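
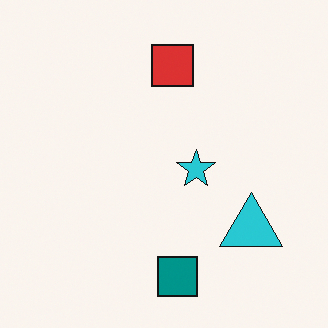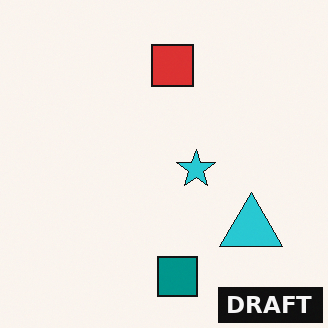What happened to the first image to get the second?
It was watermarked with the text "DRAFT" in the lower-right corner.

A dark label reading "DRAFT" appears in the lower-right corner.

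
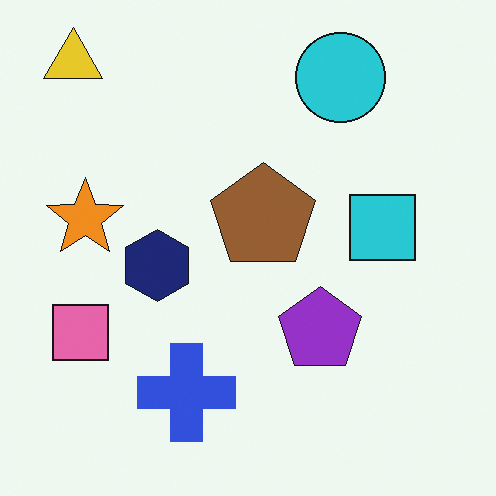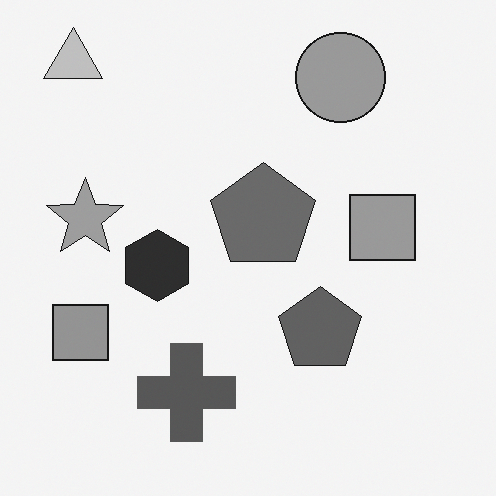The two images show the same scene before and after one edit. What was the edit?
The transformation is: converted to grayscale.

All color is removed — every shape is now a shade of grey.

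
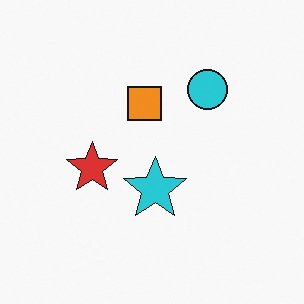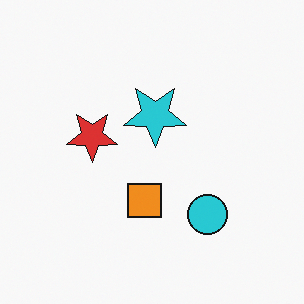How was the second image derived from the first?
The second image is the first flipped vertically (top ↔ bottom).

The cyan circle is in the top-right of the first image and the bottom-right of the second — shapes on opposite sides of the horizontal midline have swapped in a mirror flip.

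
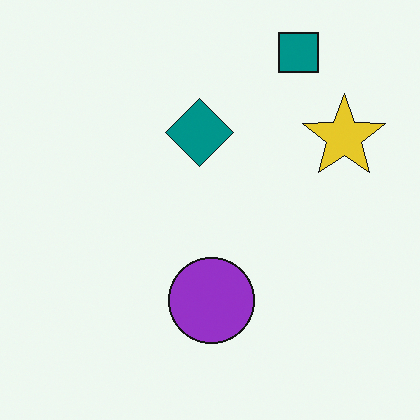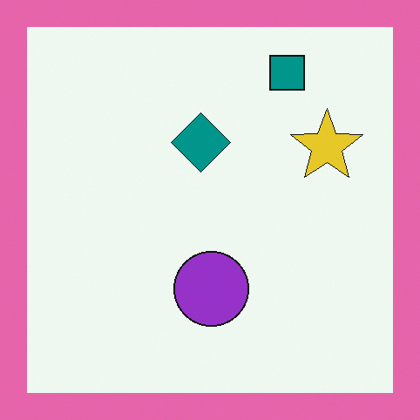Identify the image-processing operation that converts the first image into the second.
This is the original image framed with a pink border.

A solid pink frame runs around the edge of the second image, with the content slightly shrunk inside it.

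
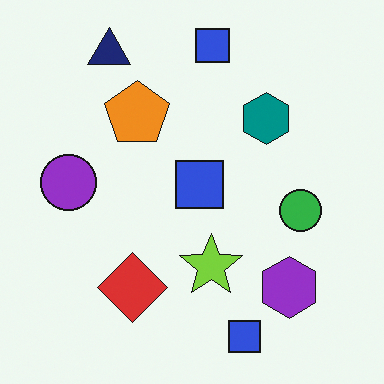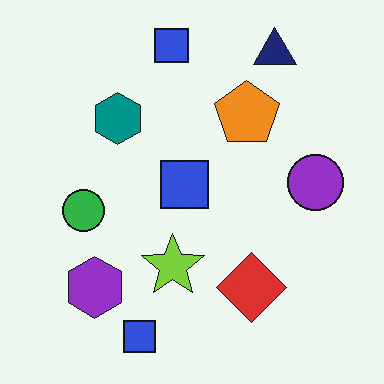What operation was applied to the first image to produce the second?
The second image is the first flipped horizontally (left ↔ right).

The purple circle is in the left of the first image and the right of the second — shapes on opposite sides of the vertical midline have swapped in a mirror flip.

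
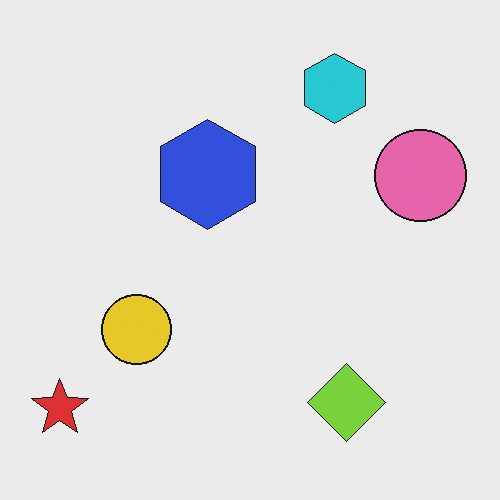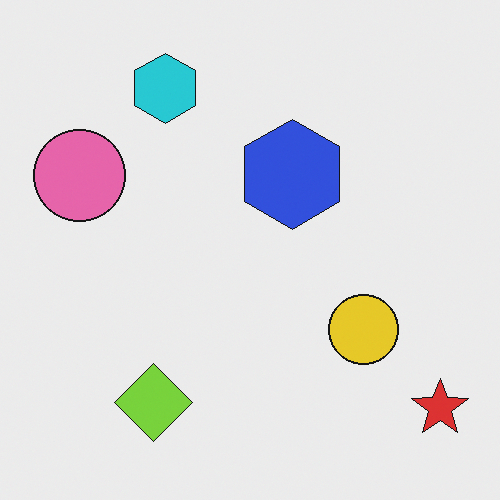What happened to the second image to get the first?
The image was flipped horizontally (left ↔ right).

The red star is in the bottom-right of the second image and the bottom-left of the first — shapes on opposite sides of the vertical midline have swapped in a mirror flip.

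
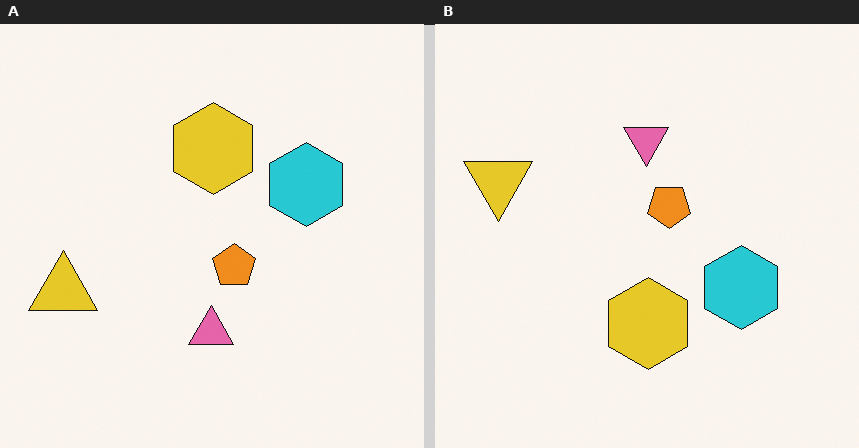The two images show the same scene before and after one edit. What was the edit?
This is the original image flipped vertically (top ↔ bottom).

The pink triangle is in the bottom of the left (A) image and the top of the right (B) — shapes on opposite sides of the horizontal midline have swapped in a mirror flip.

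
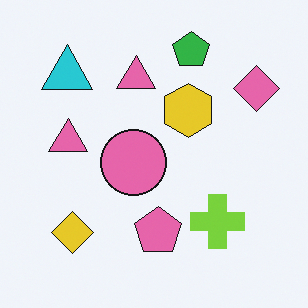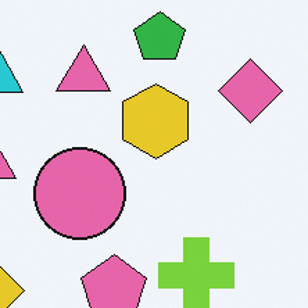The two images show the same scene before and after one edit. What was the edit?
The image was cropped to a modestly smaller region and rescaled.

The visible shapes are larger and the field of view is narrower; shapes near the original edges may be partly or wholly outside the frame — a crop-and-rescale.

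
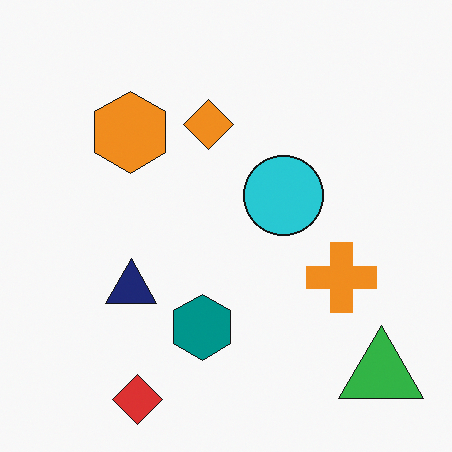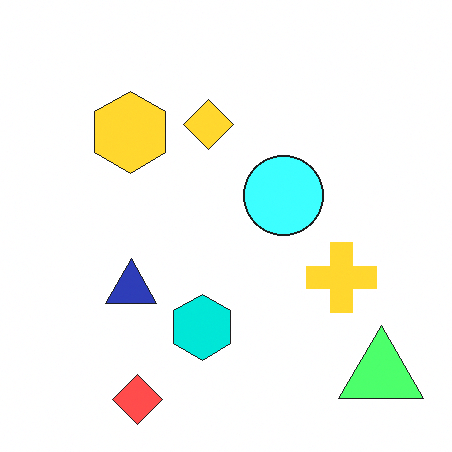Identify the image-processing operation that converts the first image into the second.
The image was brightened a lot.

Every pixel — background and shapes alike — is uniformly brightened.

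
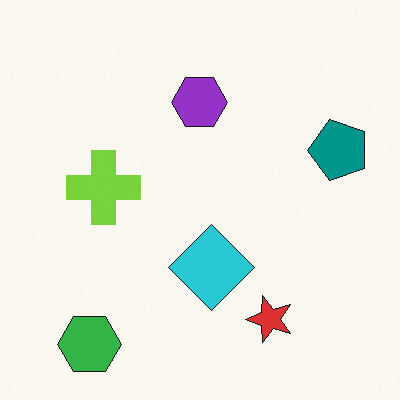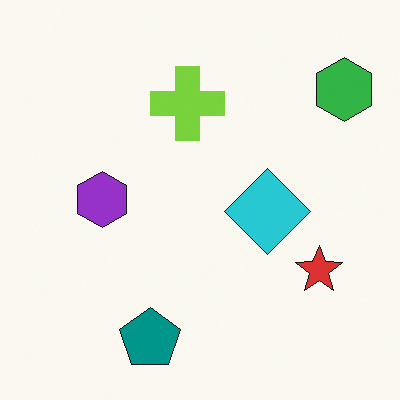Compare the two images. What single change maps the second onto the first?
Transposed (reflected across the top-left ↔ bottom-right diagonal).

Shapes have swapped their row and column positions — what was in the top-right is now in the bottom-left — a diagonal reflection.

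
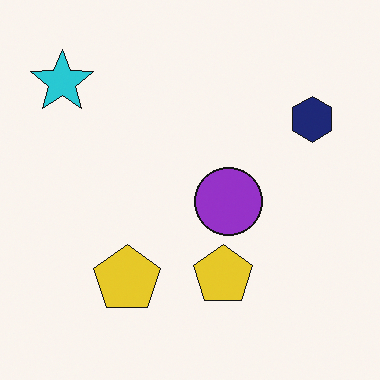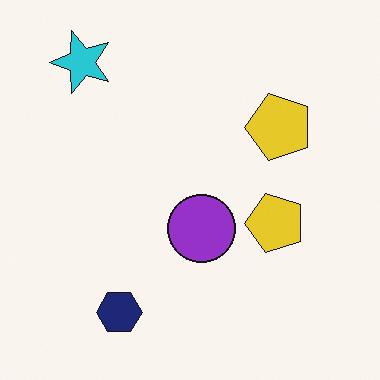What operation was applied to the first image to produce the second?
This is the original image transposed (reflected across the top-left ↔ bottom-right diagonal).

Shapes have swapped their row and column positions — what was in the top-right is now in the bottom-left — a diagonal reflection.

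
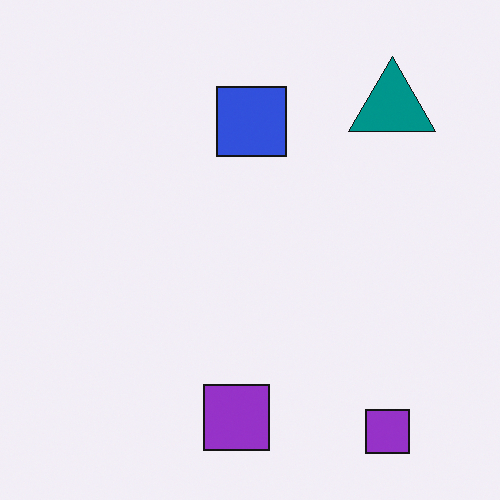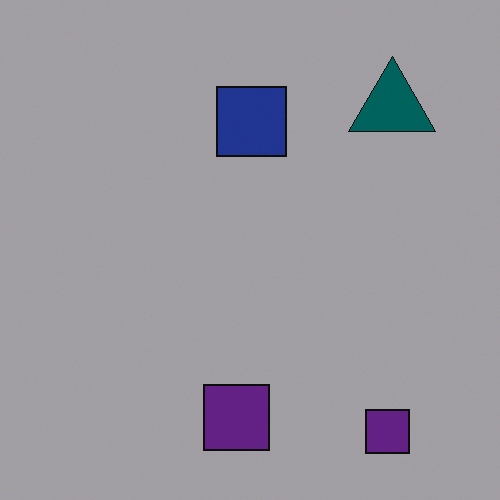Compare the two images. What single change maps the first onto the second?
It was substantially darkened.

Every pixel — background and shapes alike — is uniformly darkened.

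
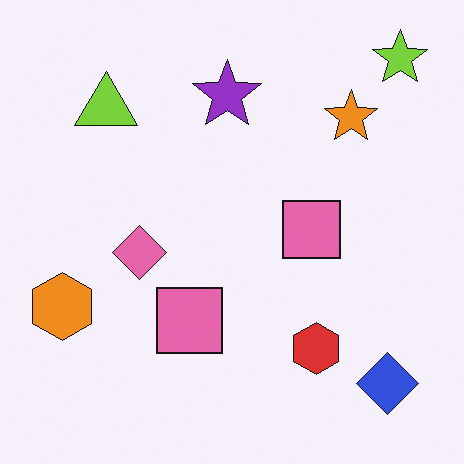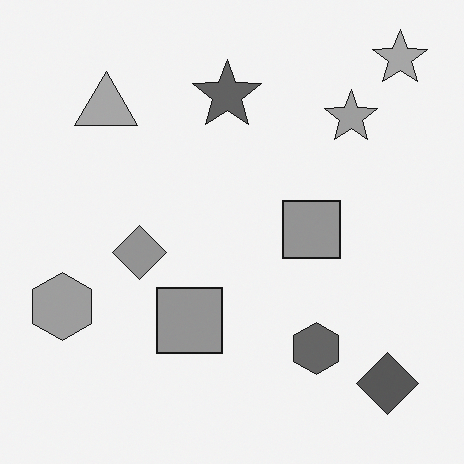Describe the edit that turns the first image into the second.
The image was converted to grayscale.

All color is removed — every shape is now a shade of grey.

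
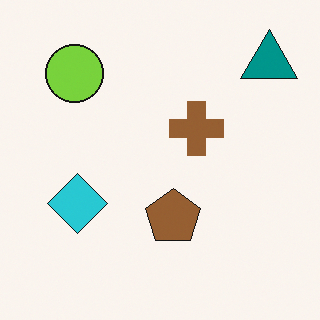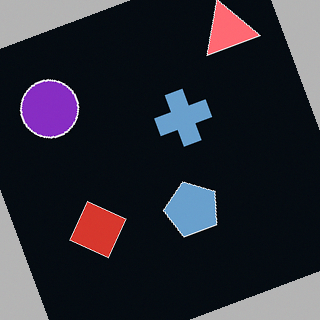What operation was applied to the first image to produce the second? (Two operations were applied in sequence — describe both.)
The transformation is: color-inverted (negative), then rotated counter-clockwise by a moderate amount.

The light background has become dark and every shape's color is its complement — a photographic negative. Every shape is tilted by the same angle and the image corners show triangular fill wedges — a whole-image rotation by a non-right angle.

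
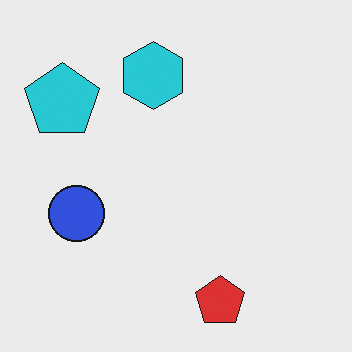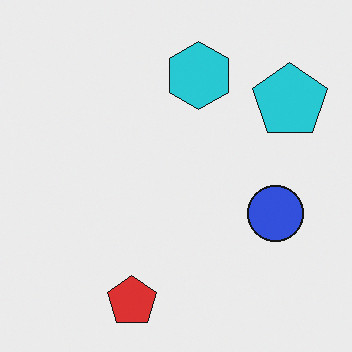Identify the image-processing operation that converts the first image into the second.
The image was flipped horizontally (left ↔ right).

The cyan pentagon is in the top-left of the first image and the top-right of the second — shapes on opposite sides of the vertical midline have swapped in a mirror flip.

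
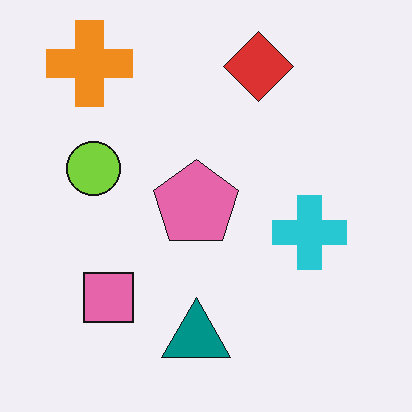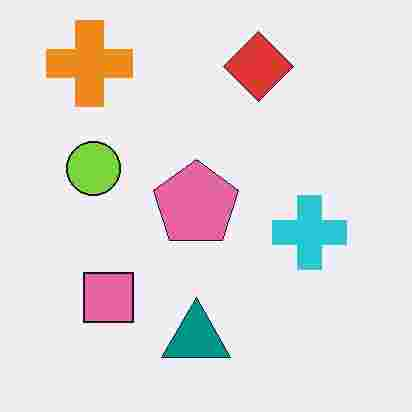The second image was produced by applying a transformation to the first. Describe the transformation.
The second image is the first heavily JPEG-compressed with obvious blocking artifacts.

Blocky 8×8 compression artifacts appear around shape edges and the flat background shows ringing — characteristic JPEG degradation.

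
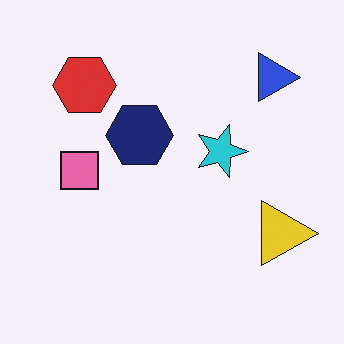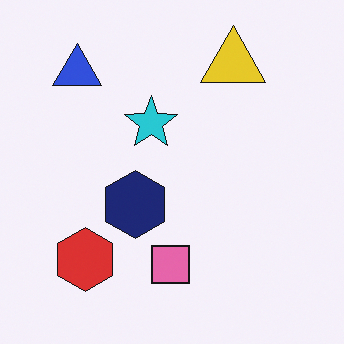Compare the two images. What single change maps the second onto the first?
The first image is the second rotated 90° clockwise.

The blue triangle sits in the top-left of the second image and the top-right of the first — consistent with a whole-image 90° clockwise rotation.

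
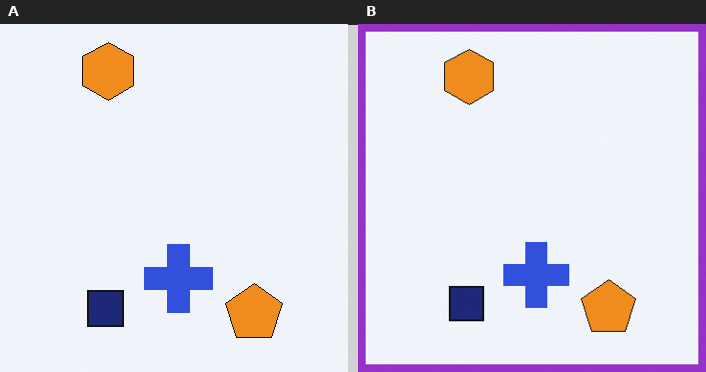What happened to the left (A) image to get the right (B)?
The transformation is: framed with a purple border.

A solid purple frame runs around the edge of the right (B) image, with the content slightly shrunk inside it.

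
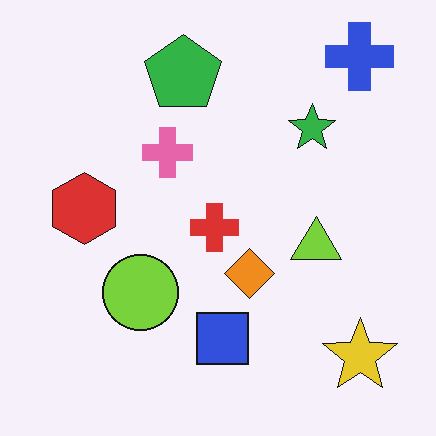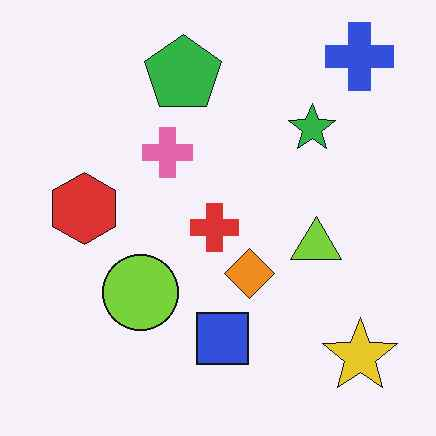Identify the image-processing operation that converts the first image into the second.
JPEG-compressed with visible artifacts.

Blocky 8×8 compression artifacts appear around shape edges and the flat background shows ringing — characteristic JPEG degradation.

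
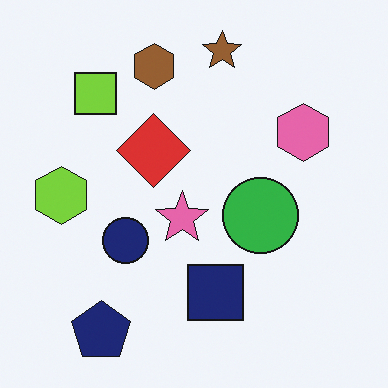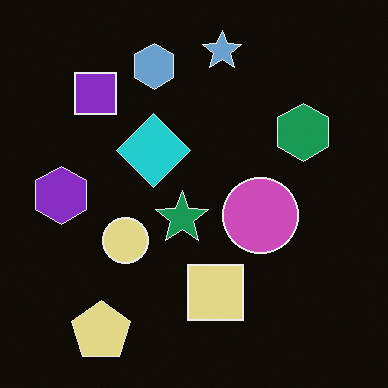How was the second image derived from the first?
It was color-inverted (negative).

The light background has become dark and every shape's color is its complement — a photographic negative.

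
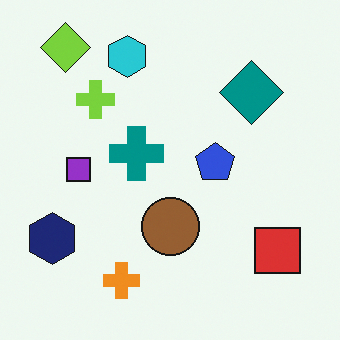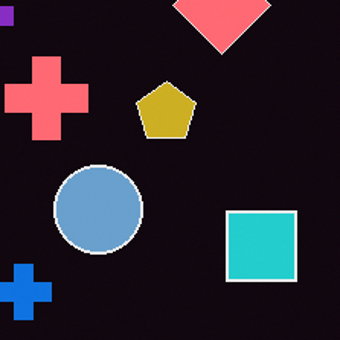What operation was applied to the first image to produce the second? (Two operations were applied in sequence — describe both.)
The image was color-inverted (negative), then cropped slightly and scaled back up.

The light background has become dark and every shape's color is its complement — a photographic negative. The visible shapes are larger and the field of view is narrower; shapes near the original edges may be partly or wholly outside the frame — a crop-and-rescale.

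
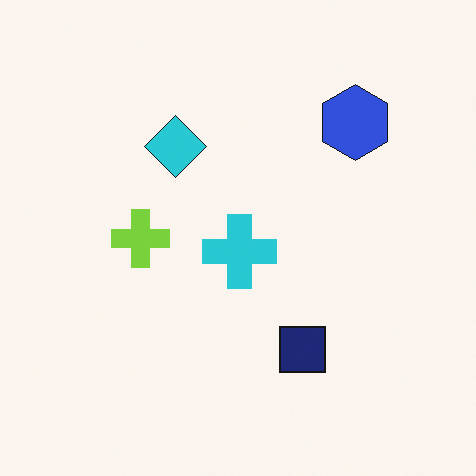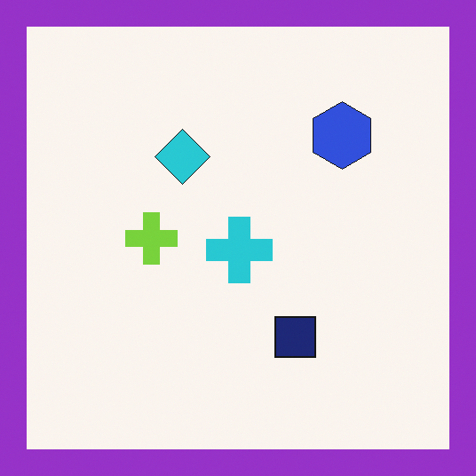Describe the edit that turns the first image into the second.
The transformation is: framed with a purple border.

A solid purple frame runs around the edge of the second image, with the content slightly shrunk inside it.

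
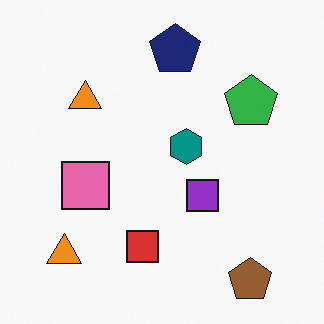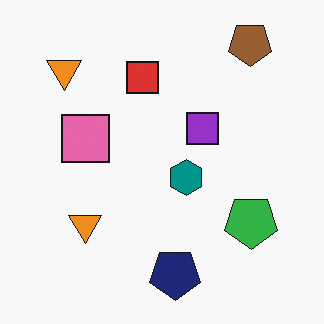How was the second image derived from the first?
The transformation is: flipped vertically (top ↔ bottom).

The brown pentagon is in the bottom-right of the first image and the top-right of the second — shapes on opposite sides of the horizontal midline have swapped in a mirror flip.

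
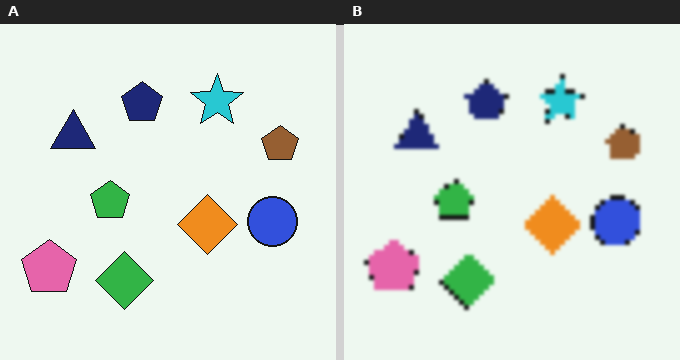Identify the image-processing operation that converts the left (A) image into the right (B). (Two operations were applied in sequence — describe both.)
The image was mildly pixelated, then slightly softened.

Shapes are reduced to large square blocks; fine edges and outlines are lost — a downscale-then-upscale (mosaic) effect. Shape edges and outlines are uniformly softened across the whole image.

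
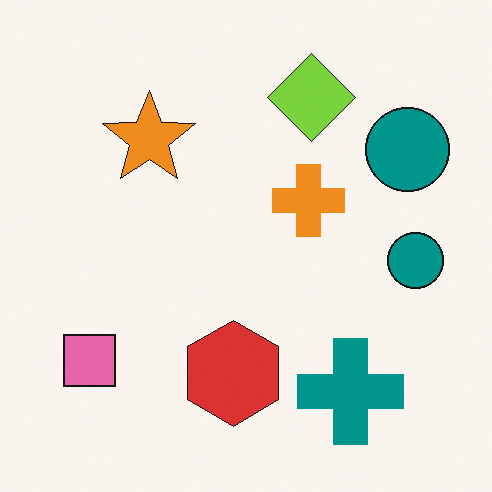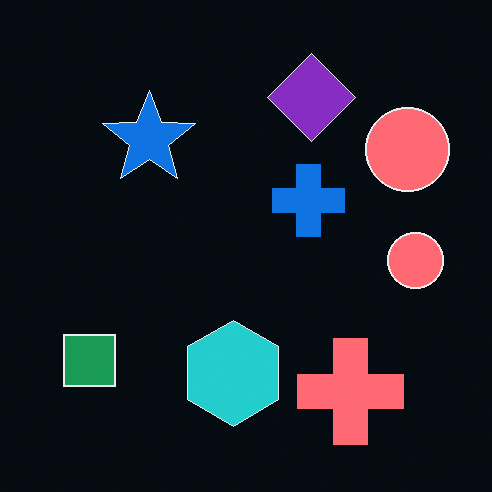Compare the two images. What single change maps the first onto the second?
The transformation is: color-inverted (negative).

The light background has become dark and every shape's color is its complement — a photographic negative.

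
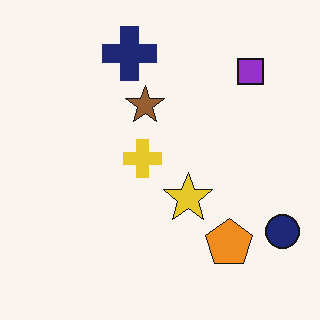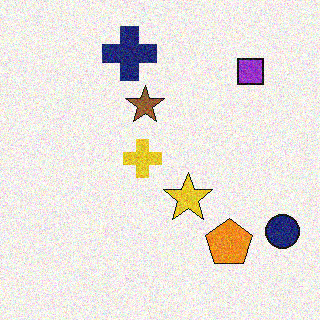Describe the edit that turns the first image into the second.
The second image is the first degraded with visible gaussian noise.

Random speckle covers the whole image, including the flat background.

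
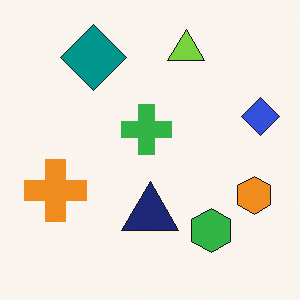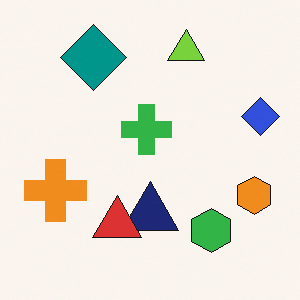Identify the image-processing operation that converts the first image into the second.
It was overlaid with an additional red triangle.

A red triangle appears in the second image that is absent from the first.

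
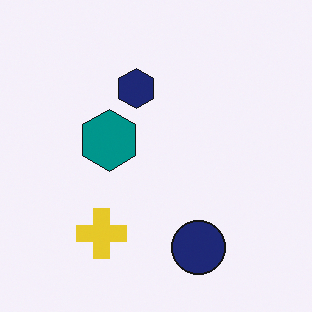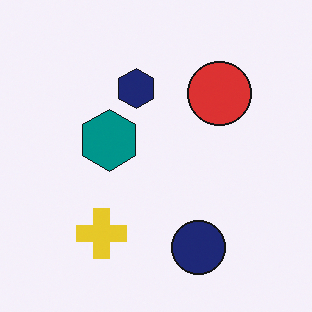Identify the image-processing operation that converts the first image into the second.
It was overlaid with an additional red circle.

A red circle appears in the second image that is absent from the first.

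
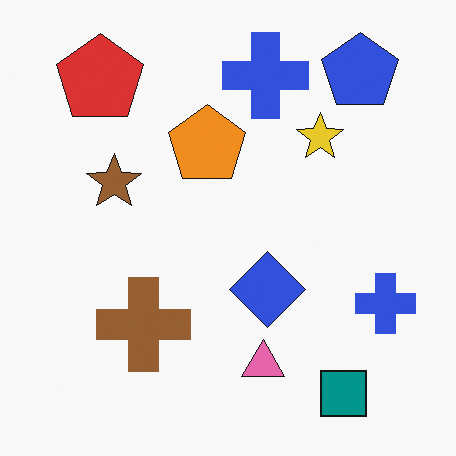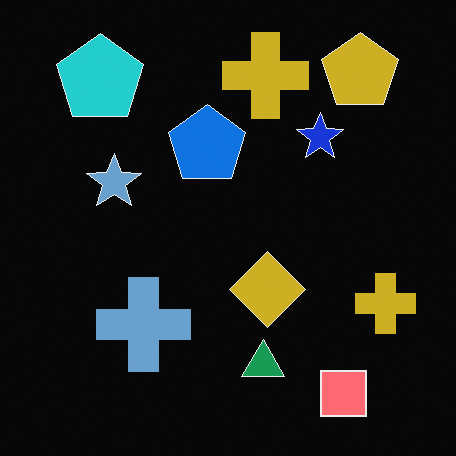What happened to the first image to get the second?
Color-inverted (negative).

The light background has become dark and every shape's color is its complement — a photographic negative.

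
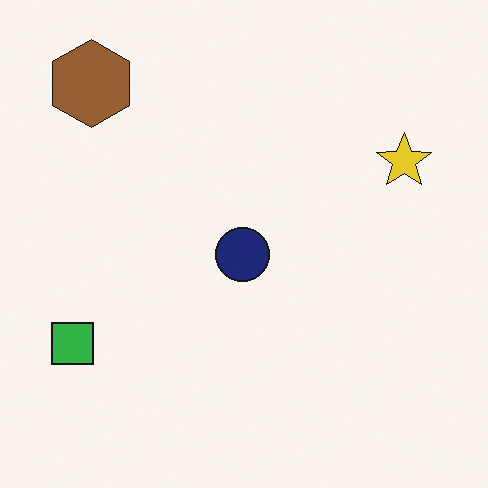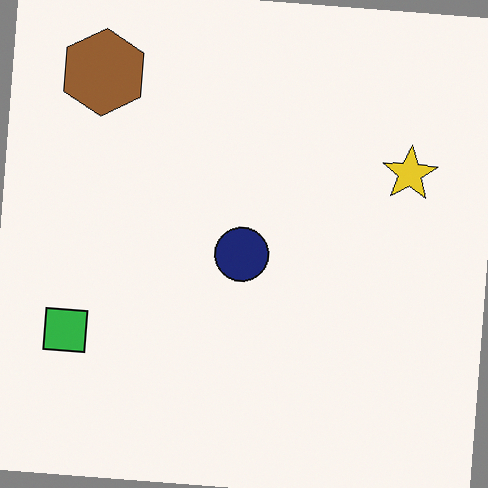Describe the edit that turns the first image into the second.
Rotated clockwise by a small amount.

Every shape is tilted by the same angle and the image corners show triangular fill wedges — a whole-image rotation by a non-right angle.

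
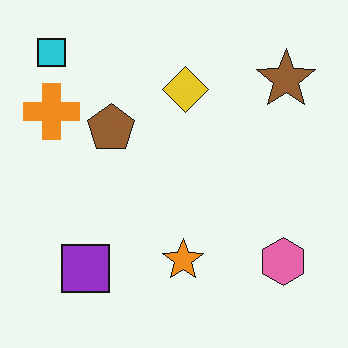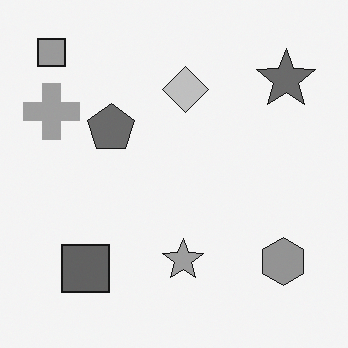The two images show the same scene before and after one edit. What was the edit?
This is the original image converted to grayscale.

All color is removed — every shape is now a shade of grey.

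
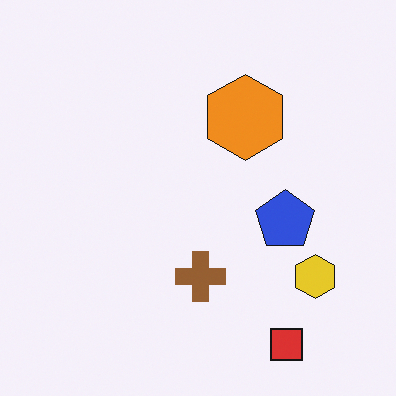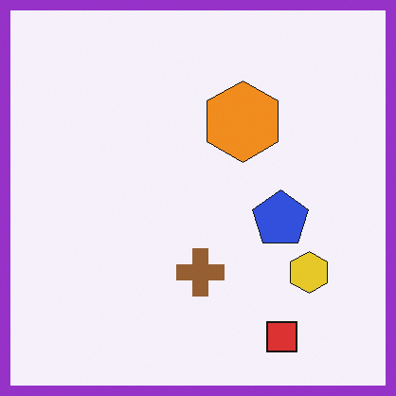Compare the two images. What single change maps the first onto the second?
This is the original image framed with a purple border.

A solid purple frame runs around the edge of the second image, with the content slightly shrunk inside it.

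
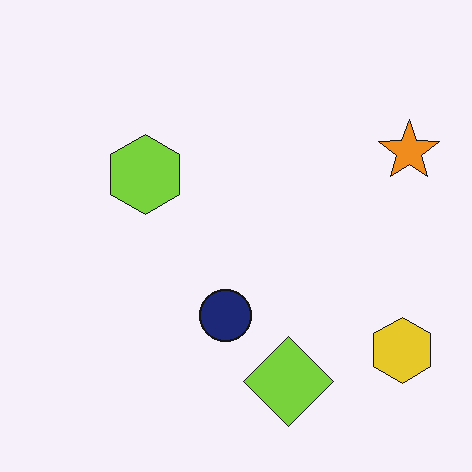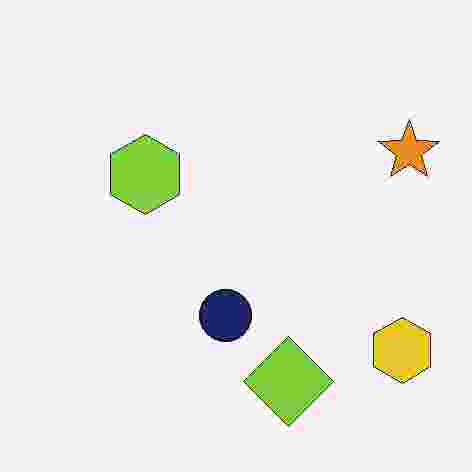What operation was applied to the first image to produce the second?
Degraded with heavy JPEG compression.

Blocky 8×8 compression artifacts appear around shape edges and the flat background shows ringing — characteristic JPEG degradation.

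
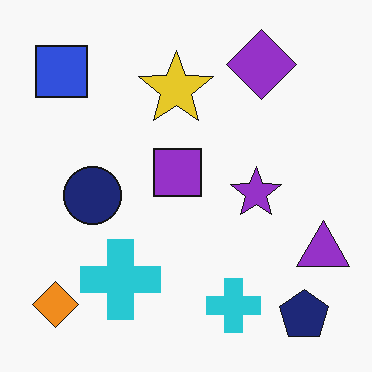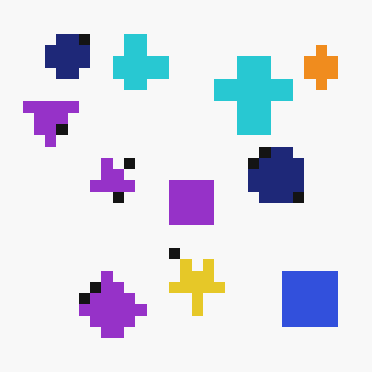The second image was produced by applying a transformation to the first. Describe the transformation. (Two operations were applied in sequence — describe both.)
The second image is the first heavily pixelated into large blocks, then rotated 180°.

Shapes are reduced to large square blocks; fine edges and outlines are lost — a downscale-then-upscale (mosaic) effect. The orange diamond sits in the bottom-left of the first image and the top-right of the second — consistent with a whole-image 180° rotation.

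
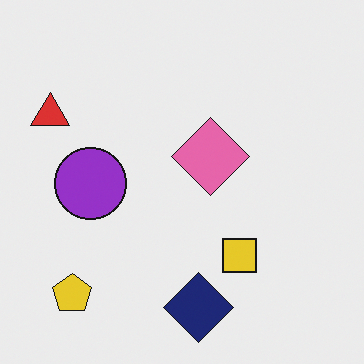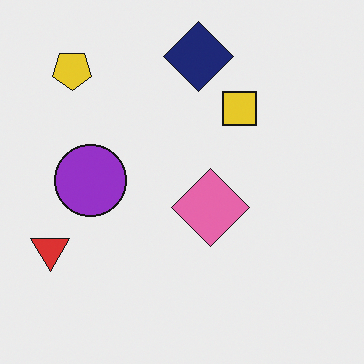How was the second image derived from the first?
Flipped vertically (top ↔ bottom).

The navy diamond is in the bottom of the first image and the top of the second — shapes on opposite sides of the horizontal midline have swapped in a mirror flip.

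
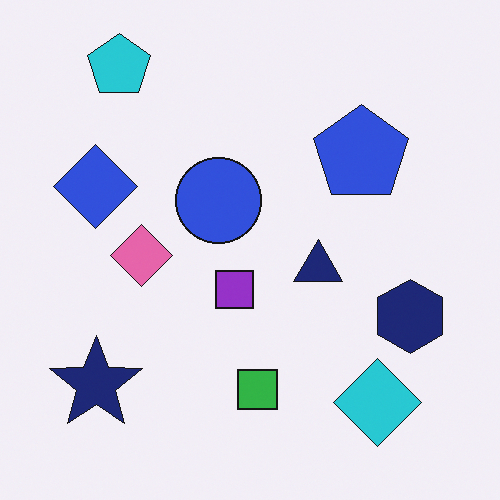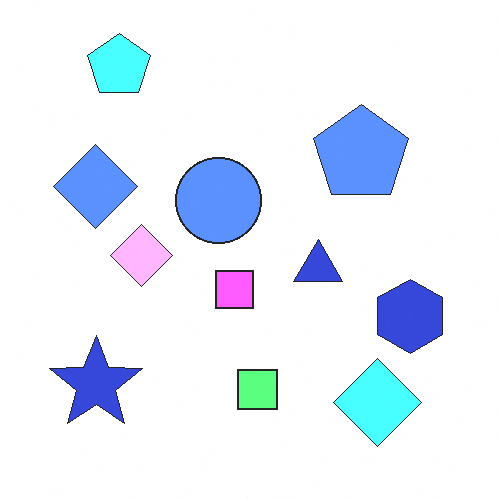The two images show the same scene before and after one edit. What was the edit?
The transformation is: noticeably brightened.

Every pixel — background and shapes alike — is uniformly brightened.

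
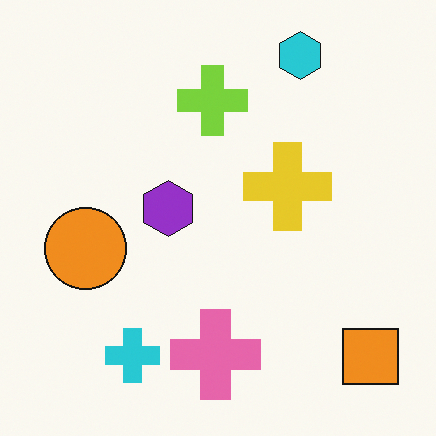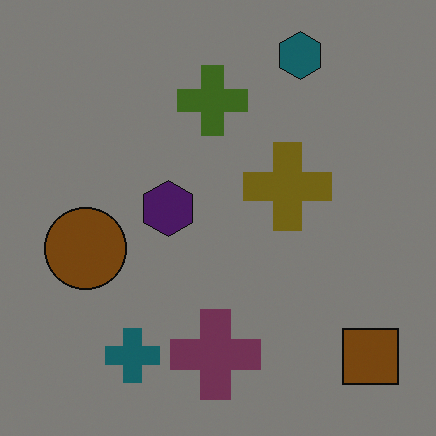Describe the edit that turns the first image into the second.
Darkened a lot.

Every pixel — background and shapes alike — is uniformly darkened.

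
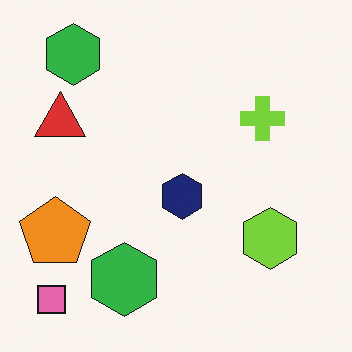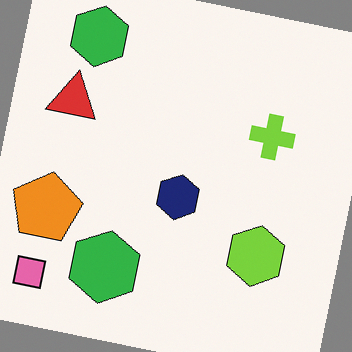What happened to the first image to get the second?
The image was rotated clockwise by a slight angle.

Every shape is tilted by the same angle and the image corners show triangular fill wedges — a whole-image rotation by a non-right angle.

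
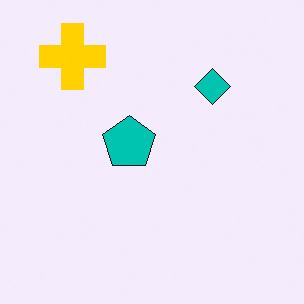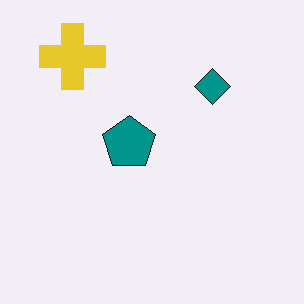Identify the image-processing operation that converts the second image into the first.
The image was made much more vivid (saturation change).

All colors are more vivid — a global saturation change.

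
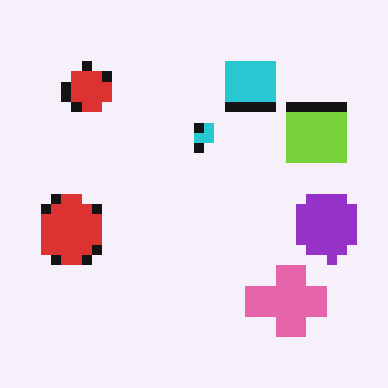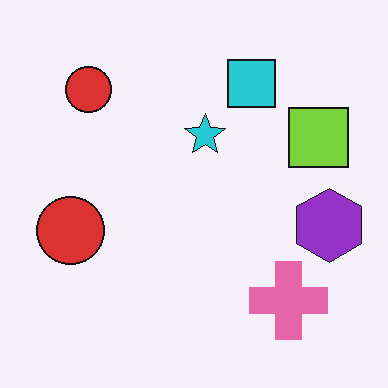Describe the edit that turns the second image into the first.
It was heavily pixelated into large blocks.

Shapes are reduced to large square blocks; fine edges and outlines are lost — a downscale-then-upscale (mosaic) effect.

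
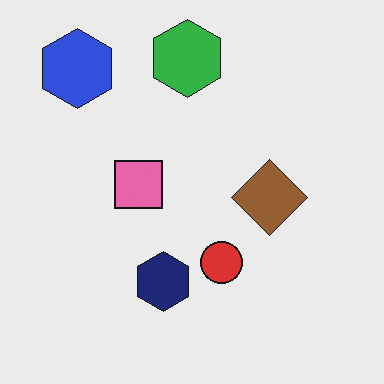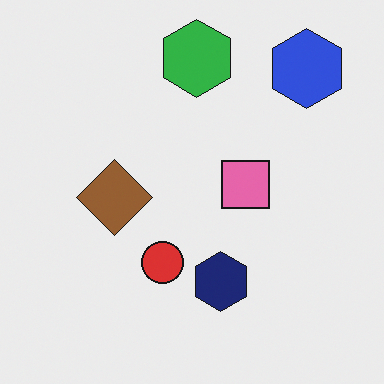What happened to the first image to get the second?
The transformation is: flipped horizontally (left ↔ right).

The blue hexagon is in the top-left of the first image and the top-right of the second — shapes on opposite sides of the vertical midline have swapped in a mirror flip.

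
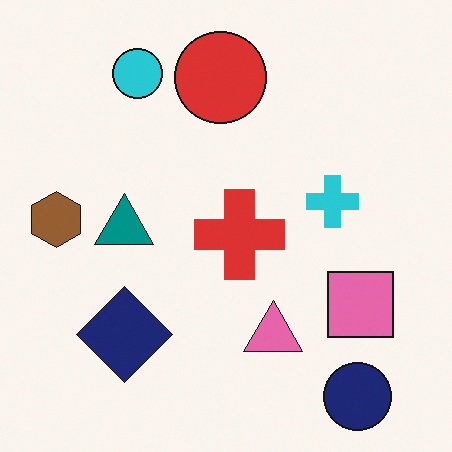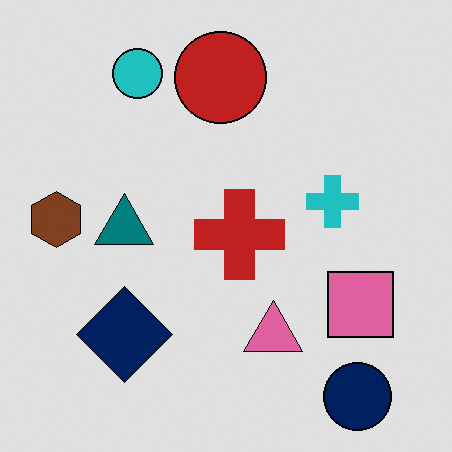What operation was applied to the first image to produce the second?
The image was moderately posterized.

Each flat color has snapped to a coarser quantized level — most visibly, the near-white background has dropped to a flat grey.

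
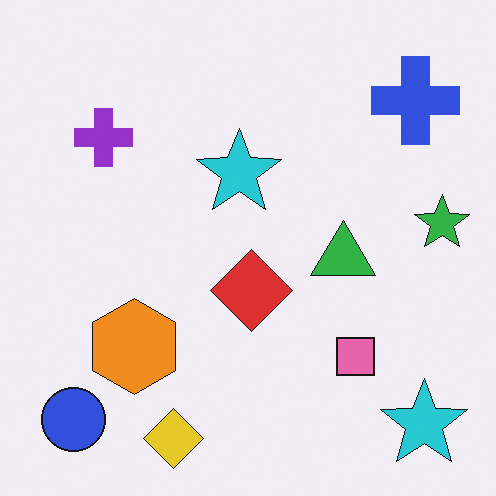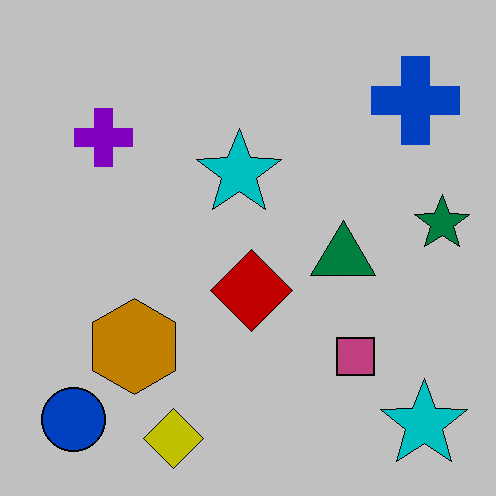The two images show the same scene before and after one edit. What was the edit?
The transformation is: aggressively posterized.

Each flat color has snapped to a coarser quantized level — most visibly, the near-white background has dropped to a flat grey.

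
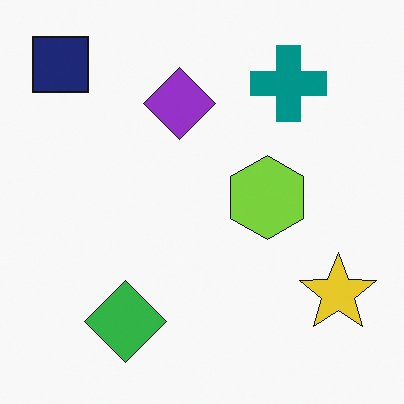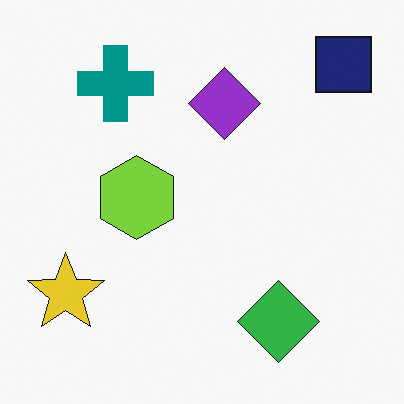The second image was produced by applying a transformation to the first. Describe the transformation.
Flipped horizontally (left ↔ right).

The navy square is in the top-left of the first image and the top-right of the second — shapes on opposite sides of the vertical midline have swapped in a mirror flip.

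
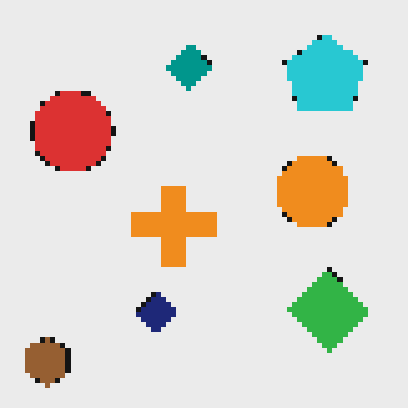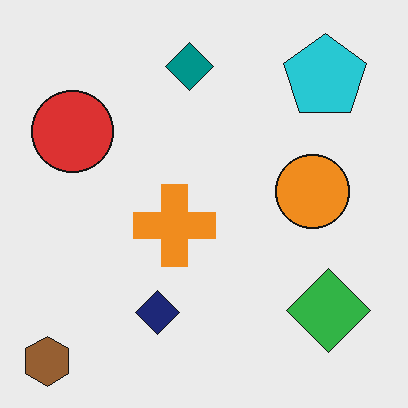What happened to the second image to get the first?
It was lightly pixelated (a mild mosaic effect).

Shapes are reduced to large square blocks; fine edges and outlines are lost — a downscale-then-upscale (mosaic) effect.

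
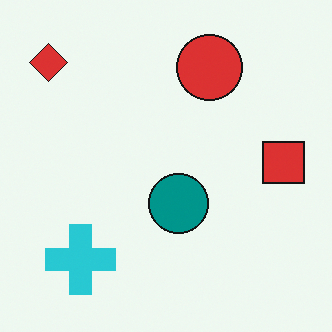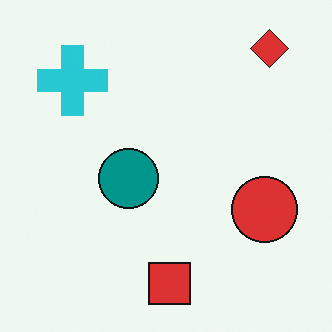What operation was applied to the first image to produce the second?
Rotated 90° clockwise.

The red diamond sits in the top-left of the first image and the top-right of the second — consistent with a whole-image 90° clockwise rotation.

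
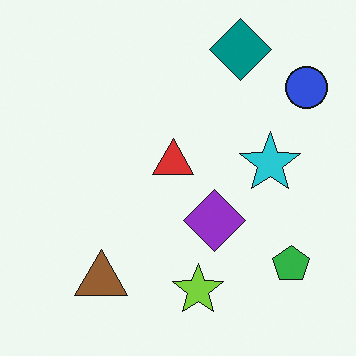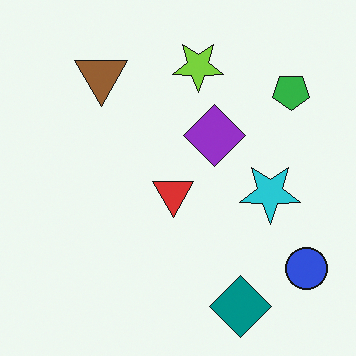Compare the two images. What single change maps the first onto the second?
The image was flipped vertically (top ↔ bottom).

The teal diamond is in the top-right of the first image and the bottom-right of the second — shapes on opposite sides of the horizontal midline have swapped in a mirror flip.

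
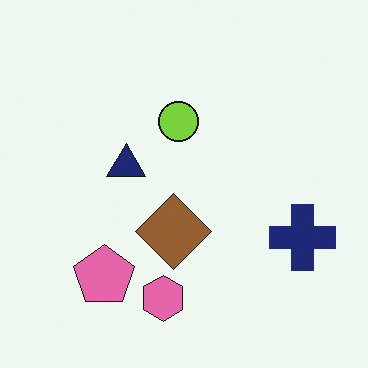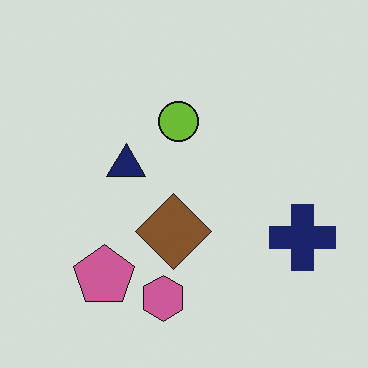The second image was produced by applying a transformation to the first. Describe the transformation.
This is the original image slightly darkened.

Every pixel — background and shapes alike — is uniformly darkened.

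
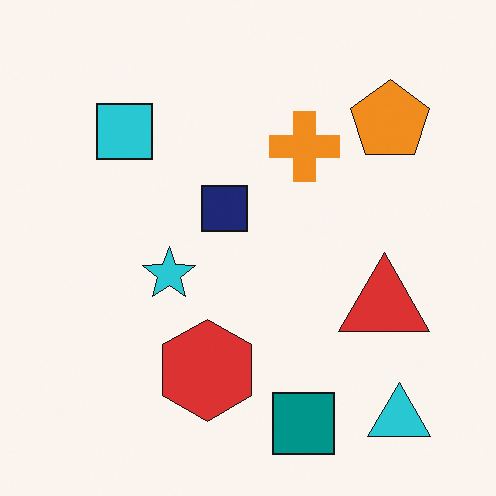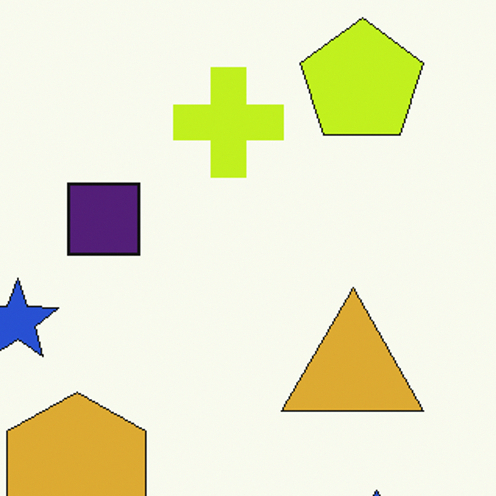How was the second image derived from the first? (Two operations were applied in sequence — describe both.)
This is the original image cropped to a modestly smaller region and rescaled, then hue-shifted slightly.

The visible shapes are larger and the field of view is narrower; shapes near the original edges may be partly or wholly outside the frame — a crop-and-rescale. Every shape's color has rotated by the same amount around the hue wheel — a uniform hue shift.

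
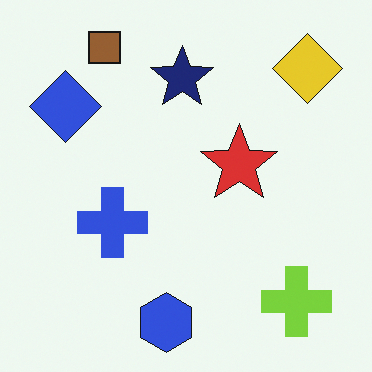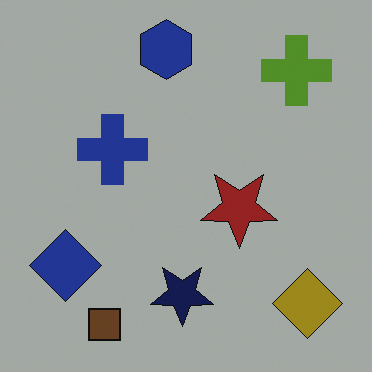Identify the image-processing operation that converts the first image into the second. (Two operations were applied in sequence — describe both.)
The transformation is: darkened a lot, then flipped vertically (top ↔ bottom).

Every pixel — background and shapes alike — is uniformly darkened. The brown square is in the top-left of the first image and the bottom-left of the second — shapes on opposite sides of the horizontal midline have swapped in a mirror flip.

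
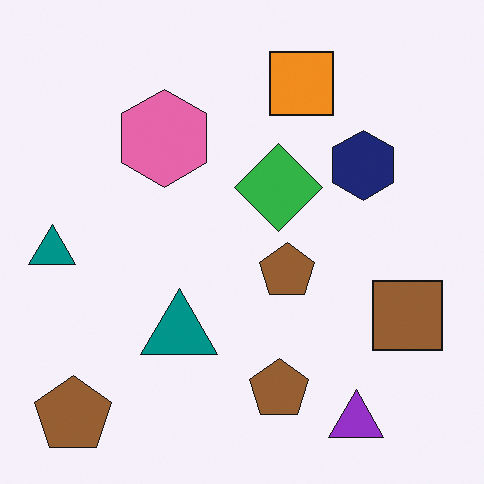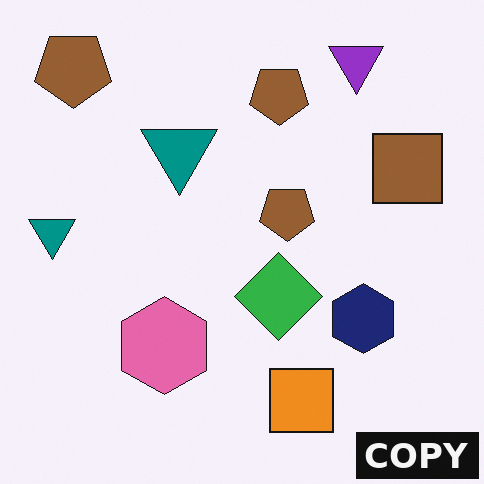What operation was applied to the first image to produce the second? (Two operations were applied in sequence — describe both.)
This is the original image flipped vertically (top ↔ bottom), then watermarked with the text "COPY" in the lower-right corner.

The purple triangle is in the bottom-right of the first image and the top-right of the second — shapes on opposite sides of the horizontal midline have swapped in a mirror flip. A dark label reading "COPY" appears in the lower-right corner.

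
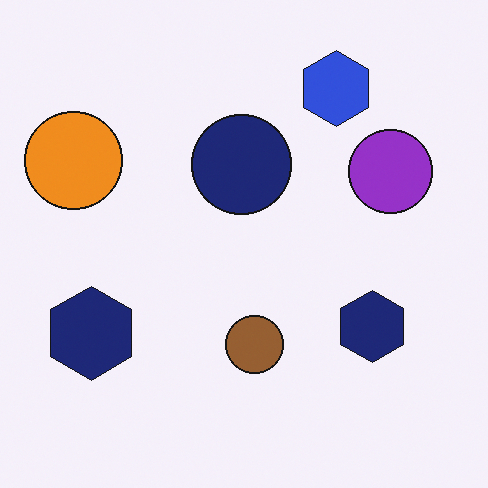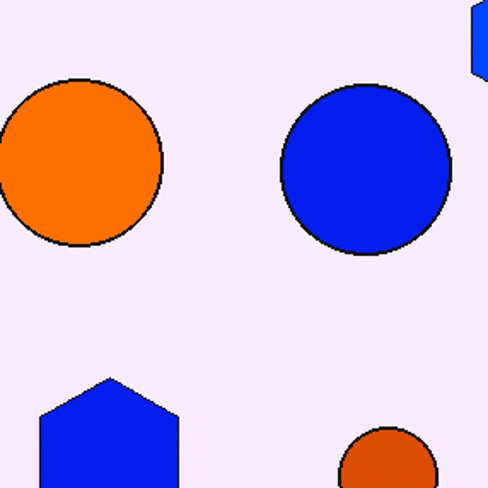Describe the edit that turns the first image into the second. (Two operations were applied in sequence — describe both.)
The second image is the first heavily oversaturated, then cropped tightly and scaled back up.

All colors are more vivid — a global saturation change. The visible shapes are larger and the field of view is narrower; shapes near the original edges may be partly or wholly outside the frame — a crop-and-rescale.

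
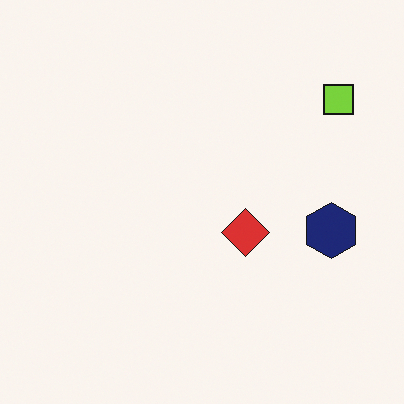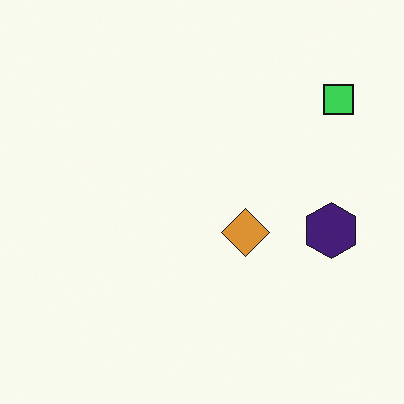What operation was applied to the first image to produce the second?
Hue-shifted by a small amount.

Every shape's color has rotated by the same amount around the hue wheel — a uniform hue shift.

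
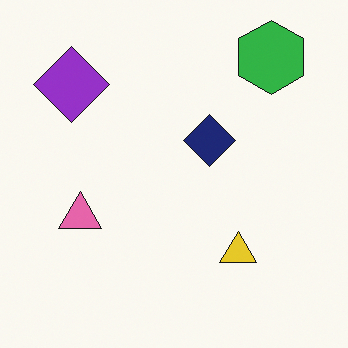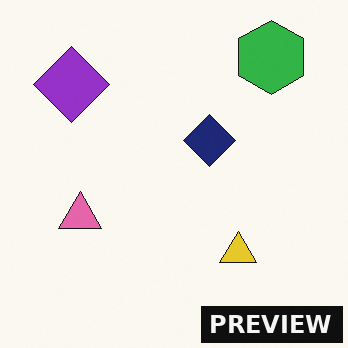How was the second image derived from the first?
This is the original image watermarked with the text "PREVIEW" in the lower-right corner.

A dark label reading "PREVIEW" appears in the lower-right corner.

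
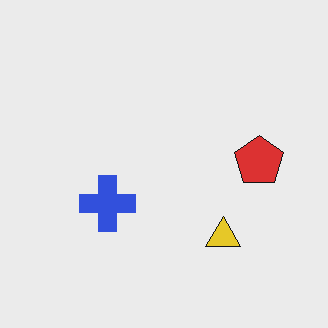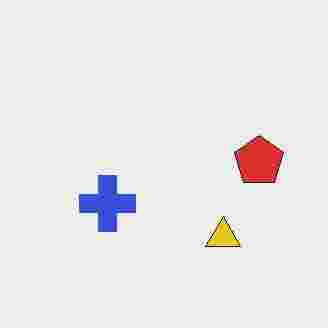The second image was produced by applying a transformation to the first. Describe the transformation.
The image was heavily JPEG-compressed with obvious blocking artifacts.

Blocky 8×8 compression artifacts appear around shape edges and the flat background shows ringing — characteristic JPEG degradation.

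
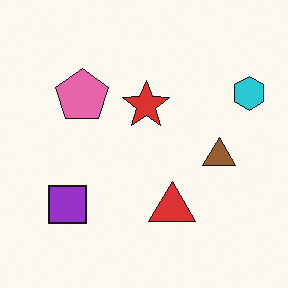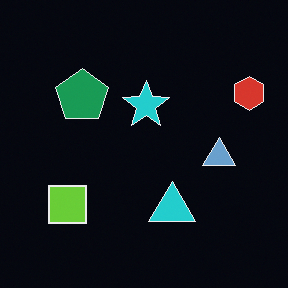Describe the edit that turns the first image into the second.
This is the original image color-inverted (negative).

The light background has become dark and every shape's color is its complement — a photographic negative.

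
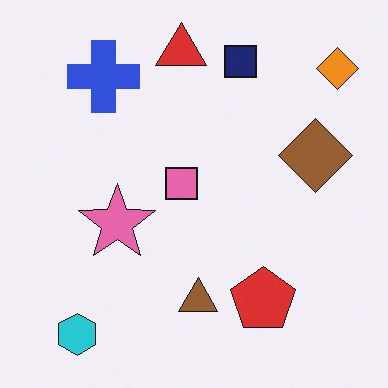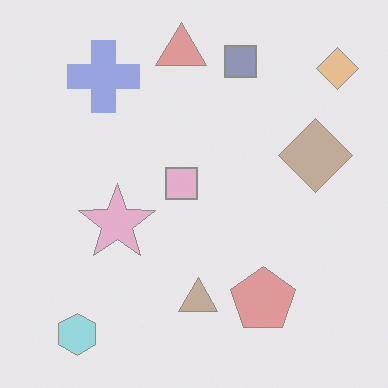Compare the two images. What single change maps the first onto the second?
The second image is the first washed out (contrast reduced).

Tones are pushed toward mid-grey across the whole image — a global contrast change.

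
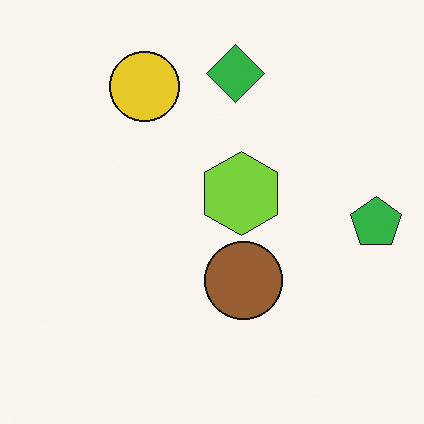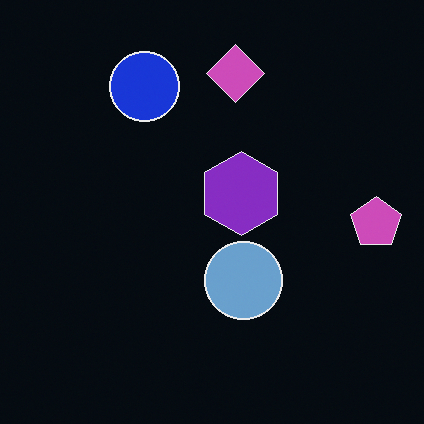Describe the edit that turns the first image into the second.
The image was color-inverted (negative).

The light background has become dark and every shape's color is its complement — a photographic negative.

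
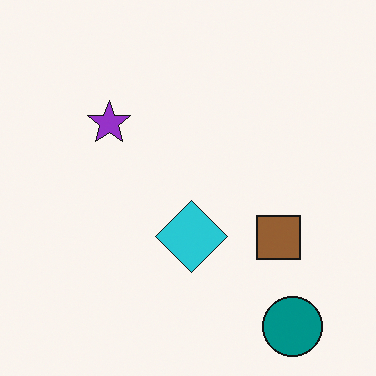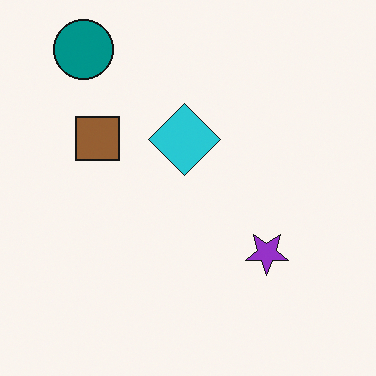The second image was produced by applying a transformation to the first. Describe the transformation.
This is the original image rotated 180°.

The teal circle sits in the bottom-right of the first image and the top-left of the second — consistent with a whole-image 180° rotation.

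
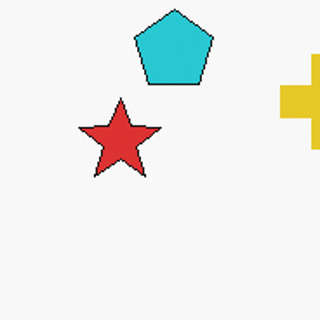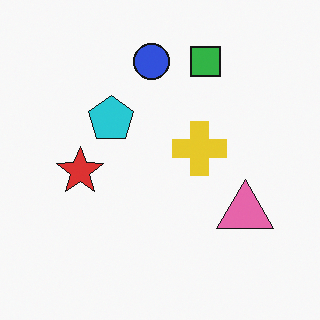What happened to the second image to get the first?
It was cropped tightly and scaled back up.

The visible shapes are larger and the field of view is narrower; shapes near the original edges may be partly or wholly outside the frame — a crop-and-rescale.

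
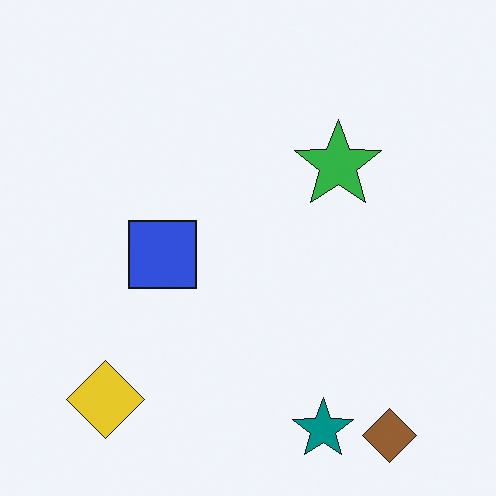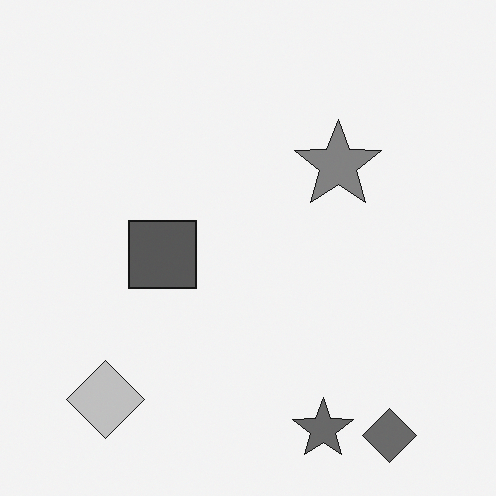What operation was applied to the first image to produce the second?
The second image is the first converted to grayscale.

All color is removed — every shape is now a shade of grey.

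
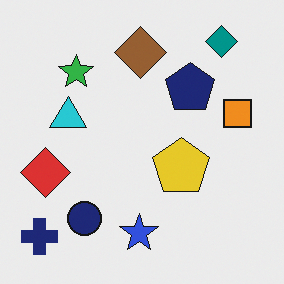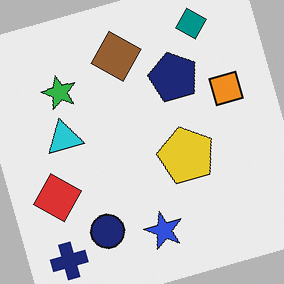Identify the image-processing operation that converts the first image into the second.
This is the original image rotated counter-clockwise by a clearly visible amount.

Every shape is tilted by the same angle and the image corners show triangular fill wedges — a whole-image rotation by a non-right angle.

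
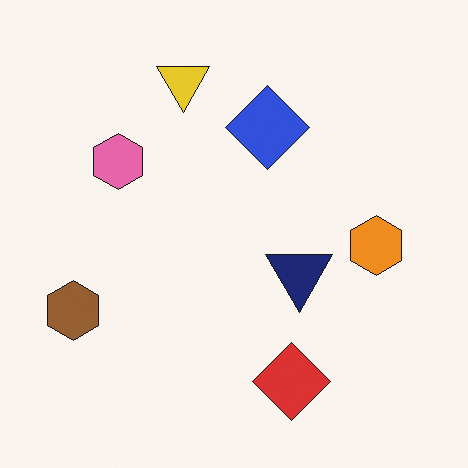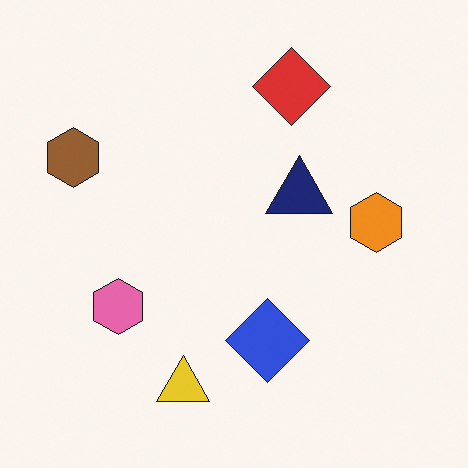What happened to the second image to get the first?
It was flipped vertically (top ↔ bottom).

The yellow triangle is in the bottom of the second image and the top of the first — shapes on opposite sides of the horizontal midline have swapped in a mirror flip.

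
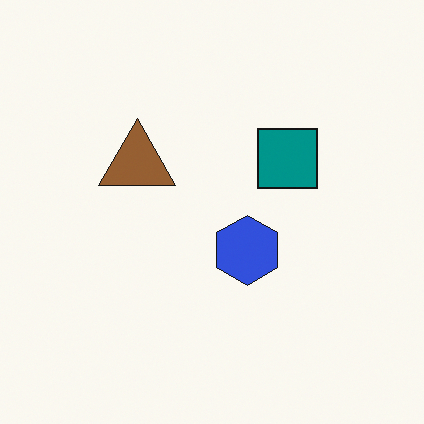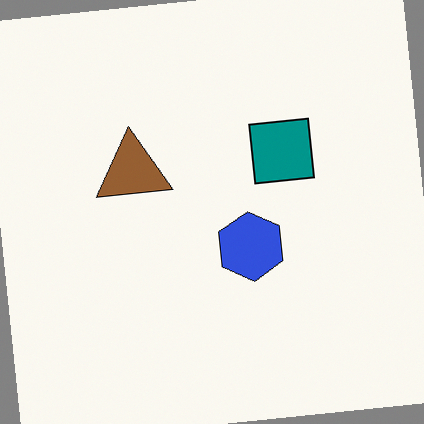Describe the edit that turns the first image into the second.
The transformation is: rotated counter-clockwise by a small amount.

Every shape is tilted by the same angle and the image corners show triangular fill wedges — a whole-image rotation by a non-right angle.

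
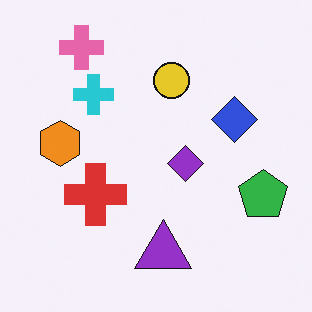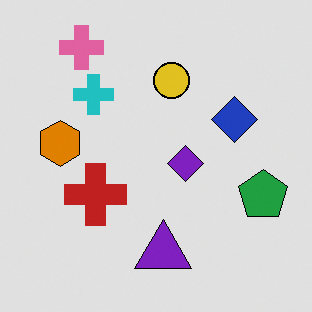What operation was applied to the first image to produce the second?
Moderately posterized.

Each flat color has snapped to a coarser quantized level — most visibly, the near-white background has dropped to a flat grey.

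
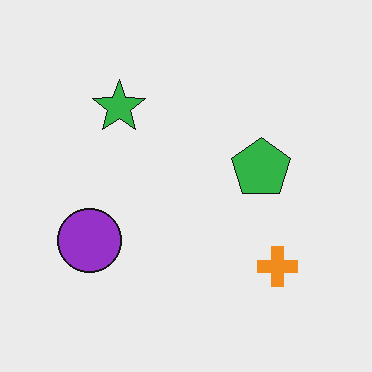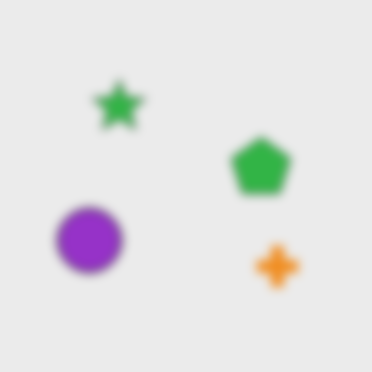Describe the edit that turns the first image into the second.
It was strongly gaussian-blurred.

Shape edges and outlines are uniformly softened across the whole image.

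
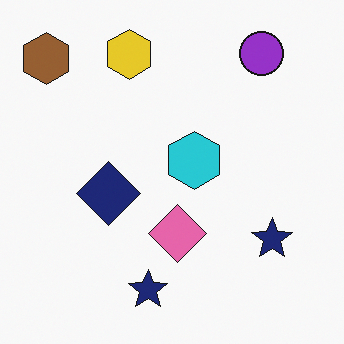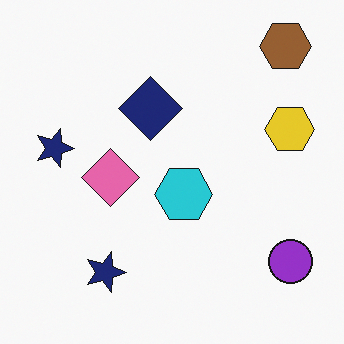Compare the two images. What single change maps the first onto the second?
The second image is the first rotated 90° clockwise.

The brown hexagon sits in the top-left of the first image and the top-right of the second — consistent with a whole-image 90° clockwise rotation.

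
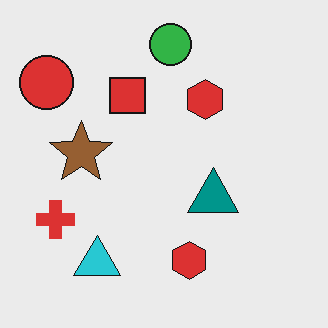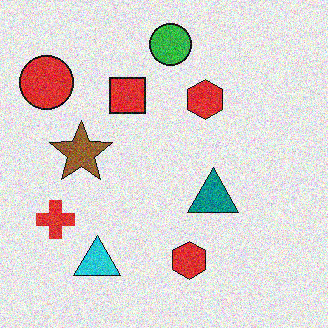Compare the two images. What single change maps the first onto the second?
This is the original image degraded with moderate additive noise.

Random speckle covers the whole image, including the flat background.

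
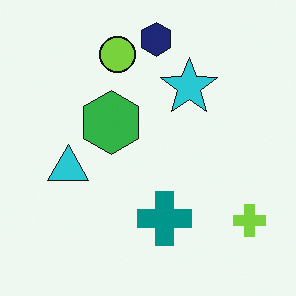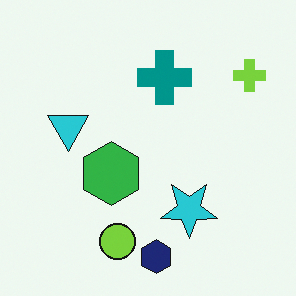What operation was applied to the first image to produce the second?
This is the original image flipped vertically (top ↔ bottom).

The navy hexagon is in the top of the first image and the bottom of the second — shapes on opposite sides of the horizontal midline have swapped in a mirror flip.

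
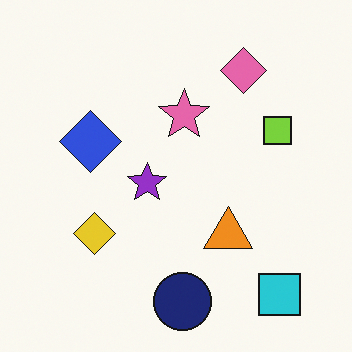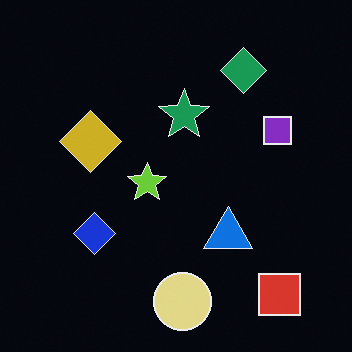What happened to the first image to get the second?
The image was color-inverted (negative).

The light background has become dark and every shape's color is its complement — a photographic negative.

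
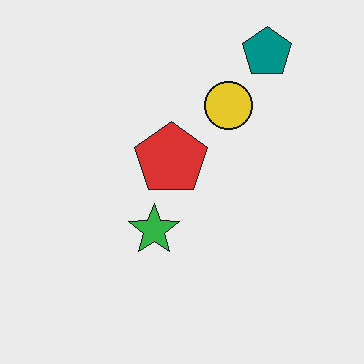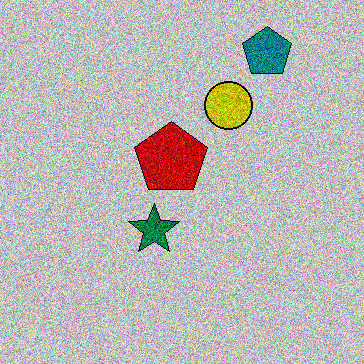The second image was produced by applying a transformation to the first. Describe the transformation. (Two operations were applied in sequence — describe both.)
The second image is the first heavily posterized to just a handful of flat colors, then degraded with heavy additive noise.

Each flat color has snapped to a coarser quantized level — most visibly, the near-white background has dropped to a flat grey. Random speckle covers the whole image, including the flat background.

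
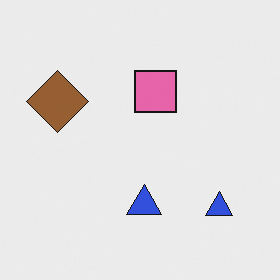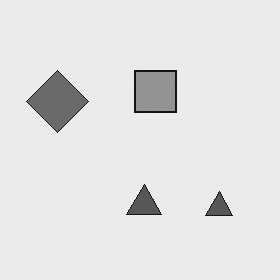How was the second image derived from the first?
The second image is the first converted to grayscale.

All color is removed — every shape is now a shade of grey.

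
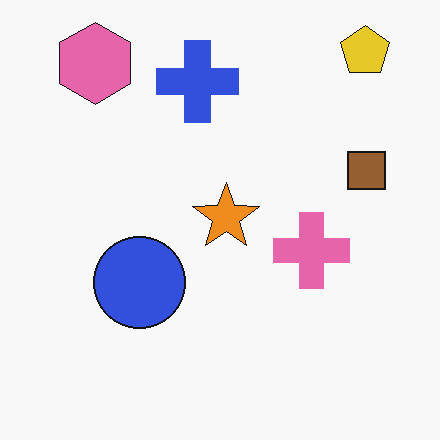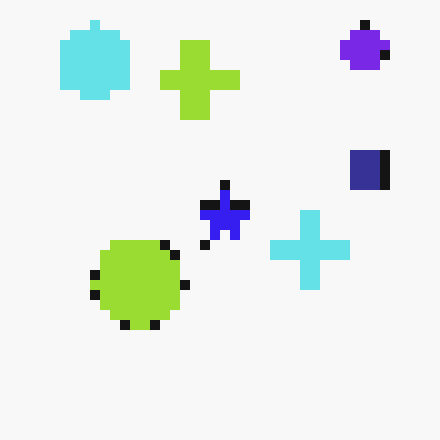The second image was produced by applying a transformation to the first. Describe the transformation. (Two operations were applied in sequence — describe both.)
The second image is the first hue-shifted by a large amount, then coarsely pixelated.

Every shape's color has rotated by the same amount around the hue wheel — a uniform hue shift. Shapes are reduced to large square blocks; fine edges and outlines are lost — a downscale-then-upscale (mosaic) effect.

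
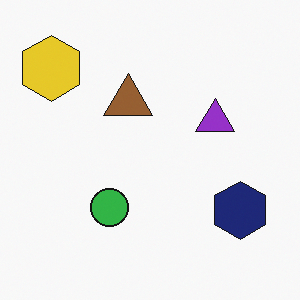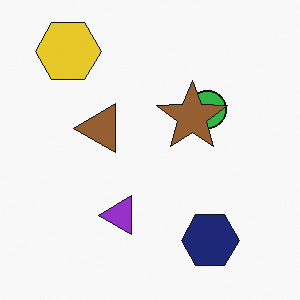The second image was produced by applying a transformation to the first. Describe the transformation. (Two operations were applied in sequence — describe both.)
It was transposed (reflected across the top-left ↔ bottom-right diagonal), then overlaid with an additional brown star.

Shapes have swapped their row and column positions — what was in the top-right is now in the bottom-left — a diagonal reflection. A brown star appears in the second image that is absent from the first.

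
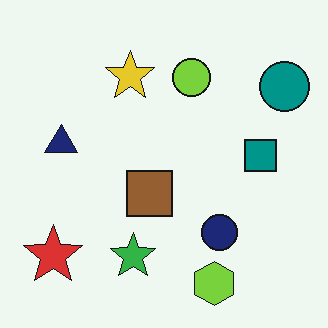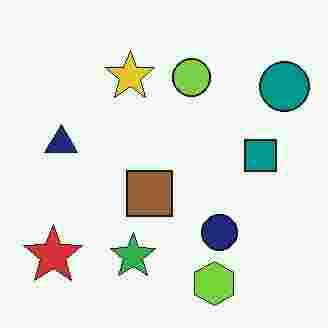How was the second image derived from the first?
This is the original image degraded with heavy JPEG compression.

Blocky 8×8 compression artifacts appear around shape edges and the flat background shows ringing — characteristic JPEG degradation.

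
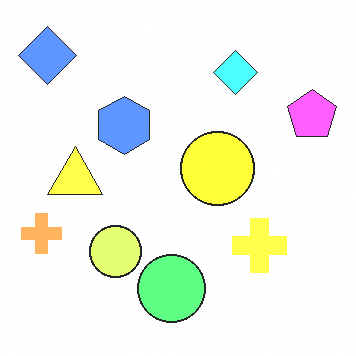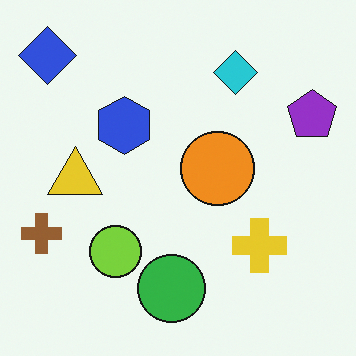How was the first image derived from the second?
Noticeably brightened.

Every pixel — background and shapes alike — is uniformly brightened.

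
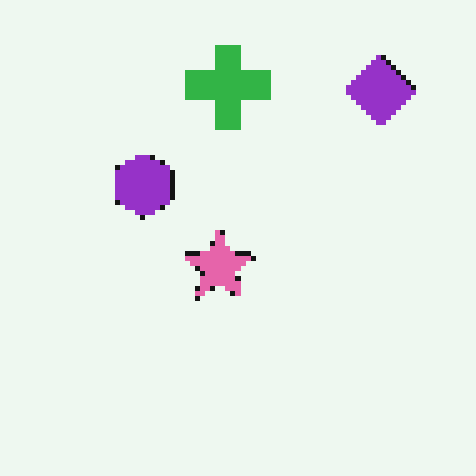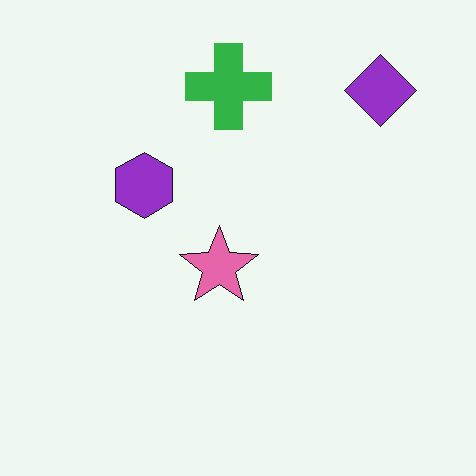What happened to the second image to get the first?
It was mildly pixelated.

Shapes are reduced to large square blocks; fine edges and outlines are lost — a downscale-then-upscale (mosaic) effect.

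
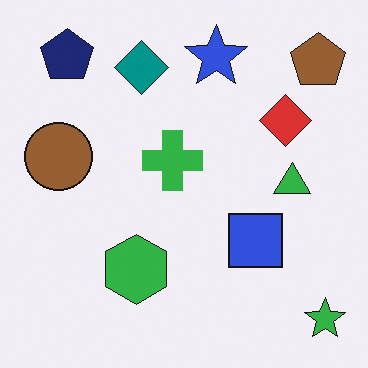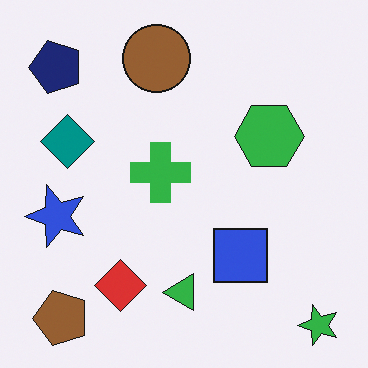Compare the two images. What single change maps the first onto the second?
Transposed (reflected across the top-left ↔ bottom-right diagonal).

Shapes have swapped their row and column positions — what was in the top-right is now in the bottom-left — a diagonal reflection.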